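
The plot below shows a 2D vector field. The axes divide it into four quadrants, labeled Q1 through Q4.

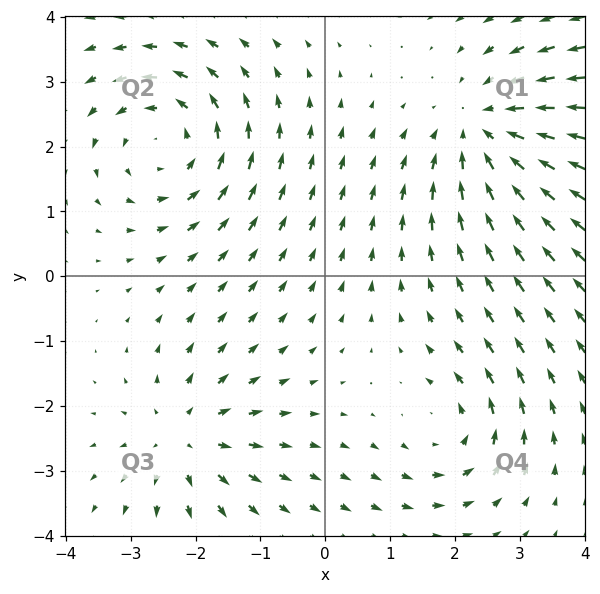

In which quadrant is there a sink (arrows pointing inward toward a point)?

The sink sits at approximately (2.5, 2.2), which lies in quadrant Q1. The divergence there is about -4, negative as expected for a sink.

Q1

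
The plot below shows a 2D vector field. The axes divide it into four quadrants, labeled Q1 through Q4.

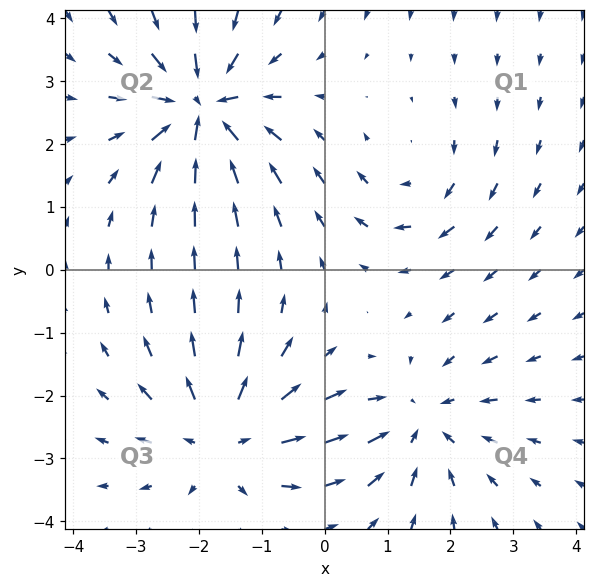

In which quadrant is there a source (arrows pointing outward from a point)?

The source sits at approximately (-1.6, -2.7), which lies in quadrant Q3. The divergence there is about +5, positive as expected for a source.

Q3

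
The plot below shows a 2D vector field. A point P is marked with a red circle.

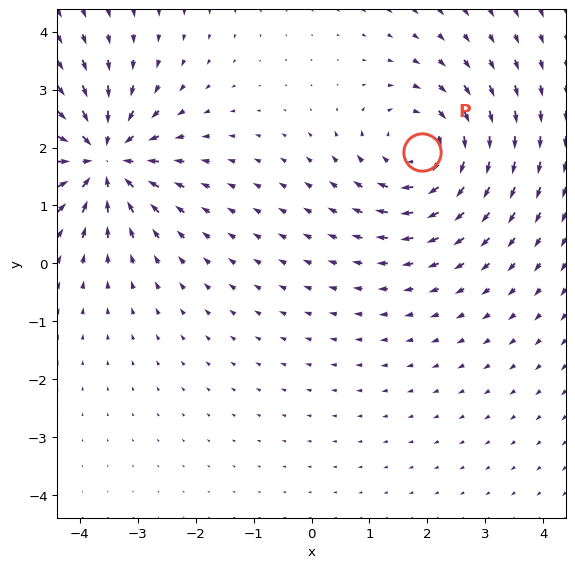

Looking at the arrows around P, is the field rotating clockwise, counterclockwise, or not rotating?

clockwise

Near P at (1.9, 1.9) the arrows circulate clockwise. The curl (z-component) there is about -3; negative curl means clockwise rotation.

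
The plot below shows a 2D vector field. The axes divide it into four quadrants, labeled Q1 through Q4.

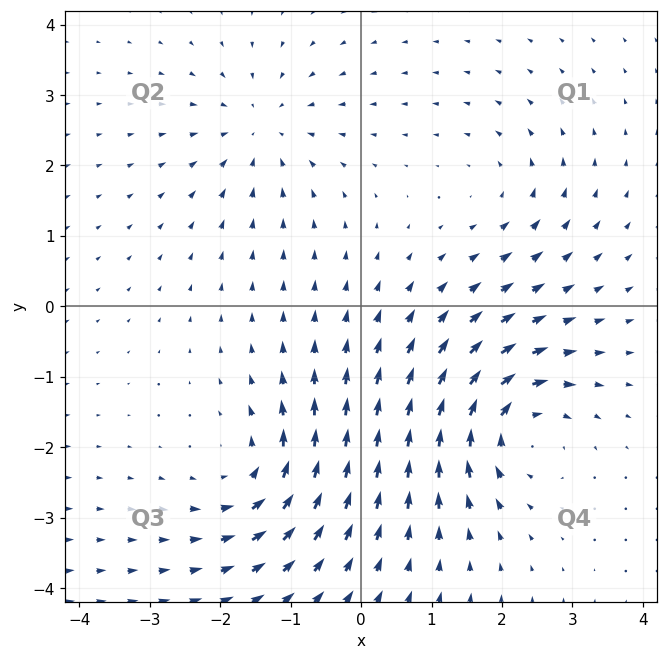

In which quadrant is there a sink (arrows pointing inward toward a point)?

The sink sits at approximately (-1.4, 2.5), which lies in quadrant Q2. The divergence there is about -4, negative as expected for a sink.

Q2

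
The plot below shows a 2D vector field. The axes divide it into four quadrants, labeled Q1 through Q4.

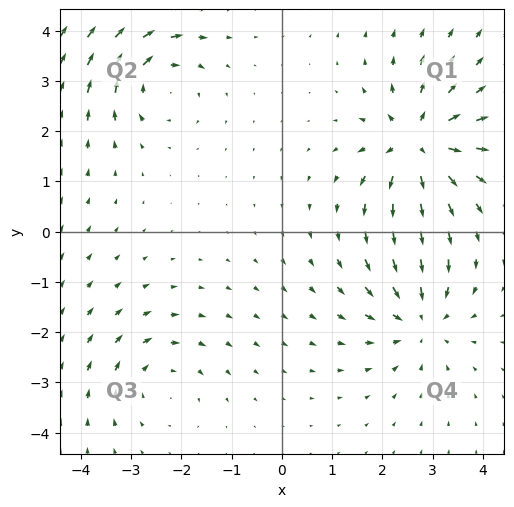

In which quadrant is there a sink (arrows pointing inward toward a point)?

Q4

The sink sits at approximately (2.7, -1.7), which lies in quadrant Q4. The divergence there is about -4, negative as expected for a sink.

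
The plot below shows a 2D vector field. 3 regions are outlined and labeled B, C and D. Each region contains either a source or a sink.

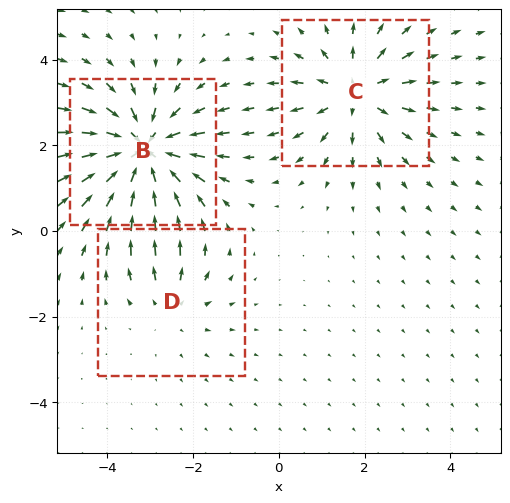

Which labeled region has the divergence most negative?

B

Divergence at each region's feature centre — B: about -5, C: about +3, D: about +2. Region B is most negative.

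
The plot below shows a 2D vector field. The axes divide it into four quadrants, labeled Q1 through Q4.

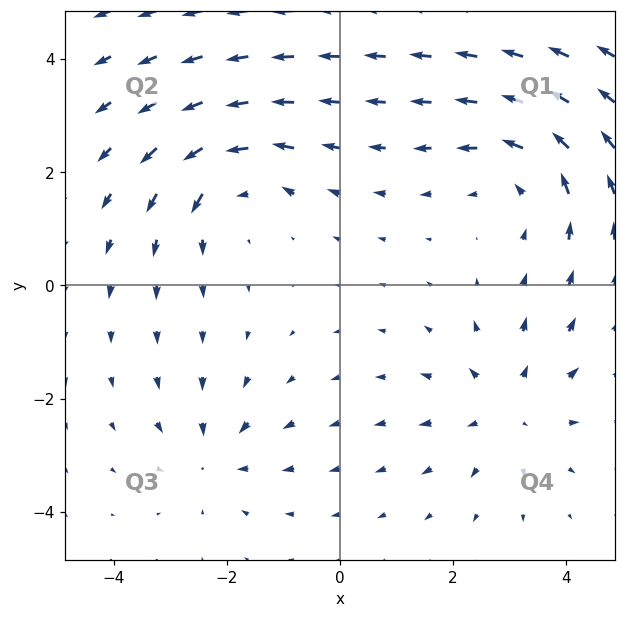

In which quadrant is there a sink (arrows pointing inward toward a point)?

Q3

The sink sits at approximately (-2.2, -3.0), which lies in quadrant Q3. The divergence there is about -3, negative as expected for a sink.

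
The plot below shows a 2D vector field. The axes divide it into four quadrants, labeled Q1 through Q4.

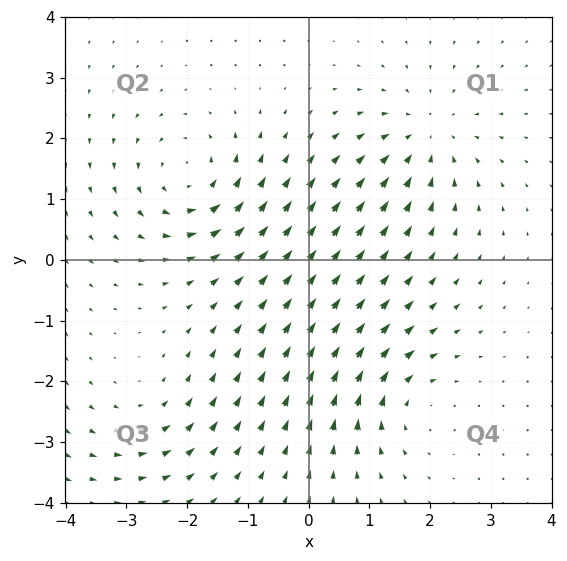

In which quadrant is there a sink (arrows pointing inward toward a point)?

The sink sits at approximately (2.0, 2.0), which lies in quadrant Q1. The divergence there is about -5, negative as expected for a sink.

Q1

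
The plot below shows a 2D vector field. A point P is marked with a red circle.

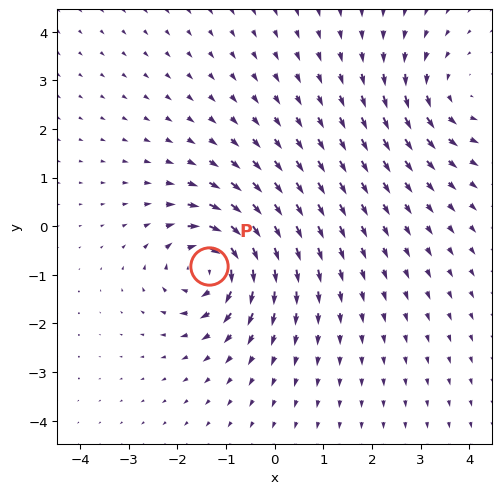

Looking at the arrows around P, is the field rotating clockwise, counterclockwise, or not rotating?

clockwise

Near P at (-1.4, -0.8) the arrows circulate clockwise. The curl (z-component) there is about -7; negative curl means clockwise rotation.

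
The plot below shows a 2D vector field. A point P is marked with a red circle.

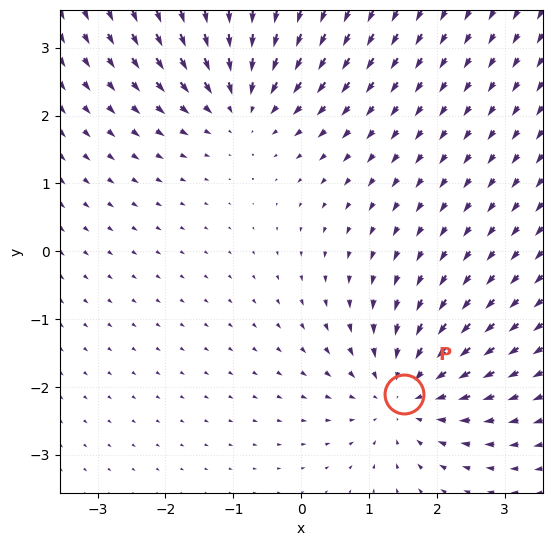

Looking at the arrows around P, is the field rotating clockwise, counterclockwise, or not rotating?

Near P at (1.5, -2.1) the arrows show no circulation. The curl there is ≈0.

not rotating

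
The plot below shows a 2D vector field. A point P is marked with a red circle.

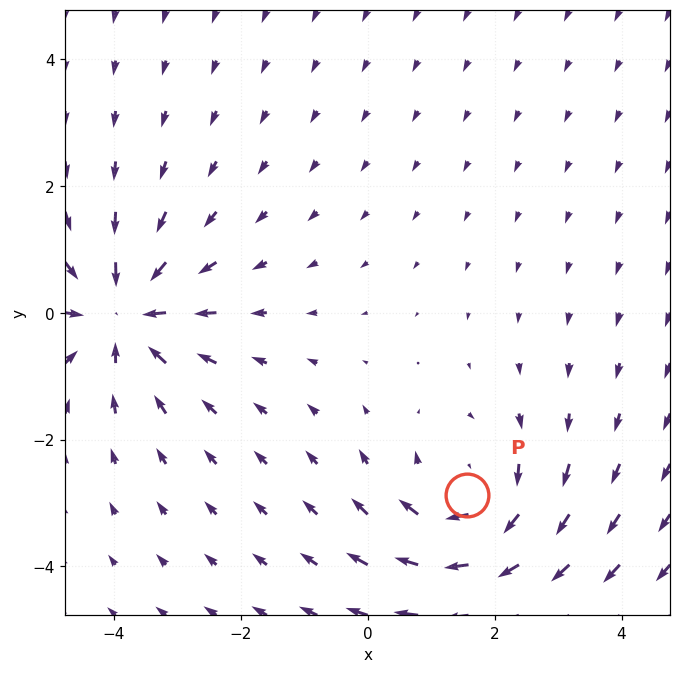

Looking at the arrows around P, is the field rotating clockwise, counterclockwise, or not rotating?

Near P at (1.6, -2.9) the arrows circulate clockwise. The curl (z-component) there is about -4; negative curl means clockwise rotation.

clockwise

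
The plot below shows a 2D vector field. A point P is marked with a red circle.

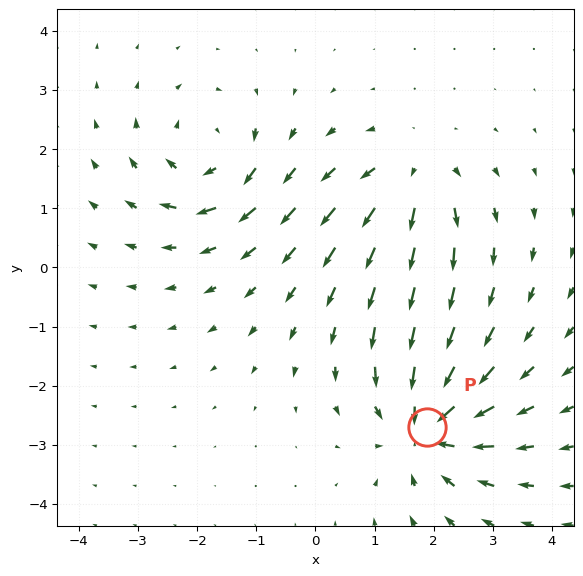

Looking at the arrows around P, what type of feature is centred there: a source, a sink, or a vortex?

sink

At P (1.9, -2.7) the arrows converge inward. Divergence about -5, curl ≈0 — negative divergence with near-zero curl is a sink.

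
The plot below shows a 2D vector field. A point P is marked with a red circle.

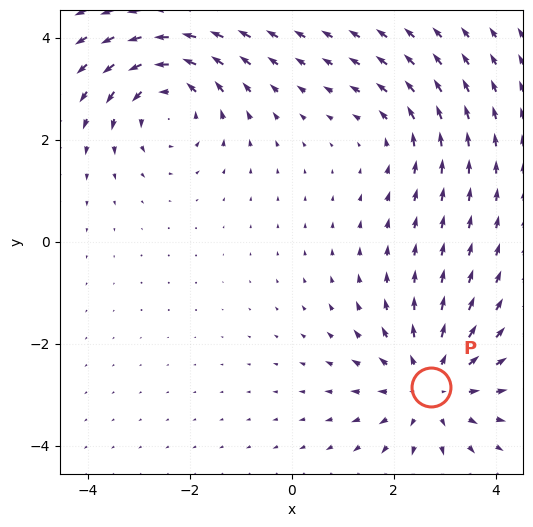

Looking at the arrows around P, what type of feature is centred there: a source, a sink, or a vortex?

source

At P (2.7, -2.8) the arrows spread outward. Divergence about +4, curl ≈0 — positive divergence with near-zero curl is a source.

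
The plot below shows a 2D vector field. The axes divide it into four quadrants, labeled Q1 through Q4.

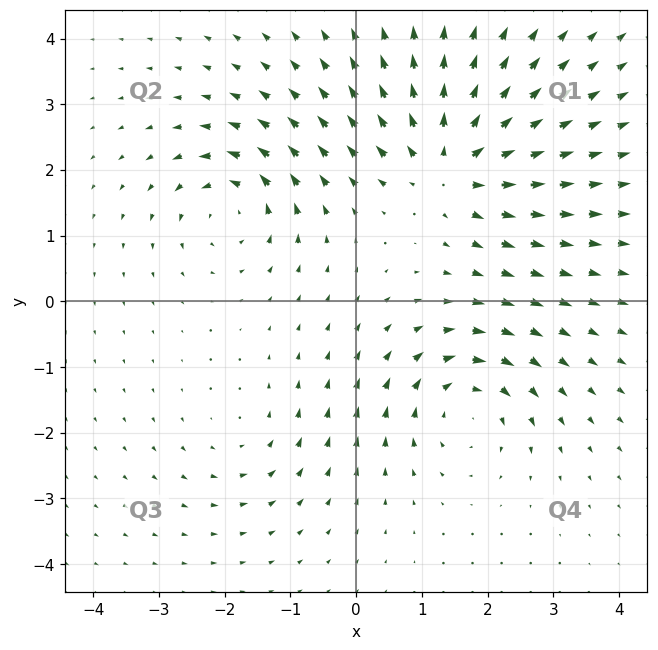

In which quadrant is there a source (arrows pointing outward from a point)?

Q1

The source sits at approximately (1.4, 2.1), which lies in quadrant Q1. The divergence there is about +6, positive as expected for a source.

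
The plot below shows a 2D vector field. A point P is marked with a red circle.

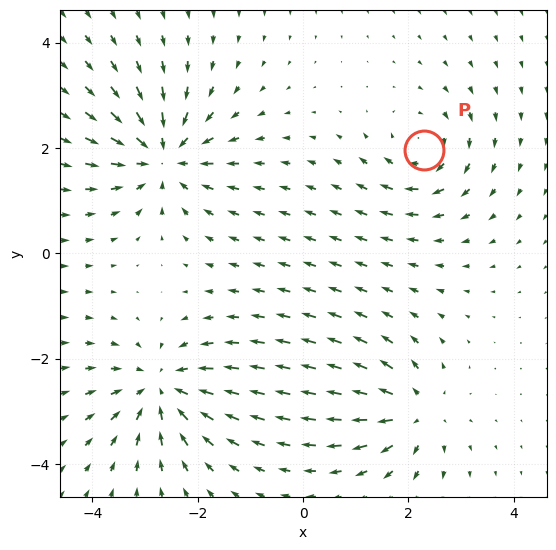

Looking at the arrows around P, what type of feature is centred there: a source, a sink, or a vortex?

At P (2.3, 2.0) the arrows circulate clockwise. Divergence ≈0, curl about -4 — near-zero divergence with nonzero curl is a vortex.

vortex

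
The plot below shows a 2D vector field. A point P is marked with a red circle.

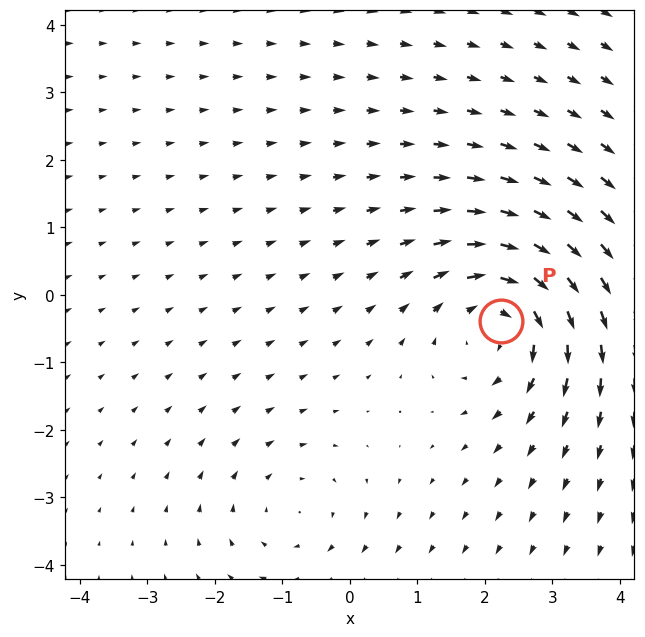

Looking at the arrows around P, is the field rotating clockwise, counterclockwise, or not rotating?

Near P at (2.2, -0.4) the arrows circulate clockwise. The curl (z-component) there is about -5; negative curl means clockwise rotation.

clockwise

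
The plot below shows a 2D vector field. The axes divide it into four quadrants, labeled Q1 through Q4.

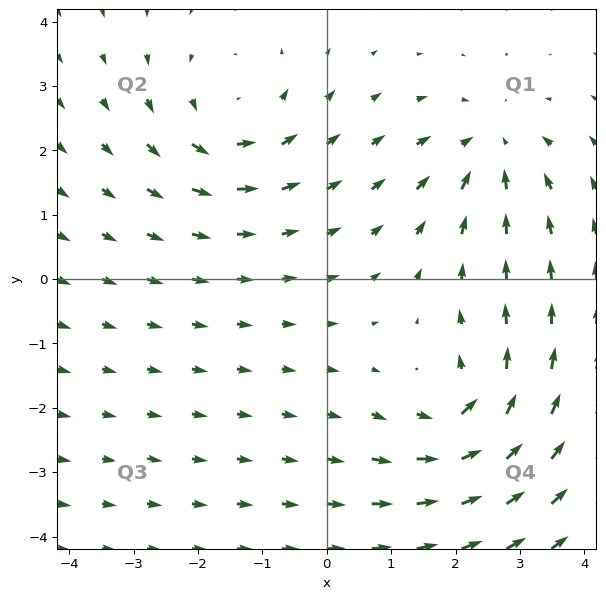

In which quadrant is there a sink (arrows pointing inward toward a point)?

The sink sits at approximately (2.5, 2.0), which lies in quadrant Q1. The divergence there is about -4, negative as expected for a sink.

Q1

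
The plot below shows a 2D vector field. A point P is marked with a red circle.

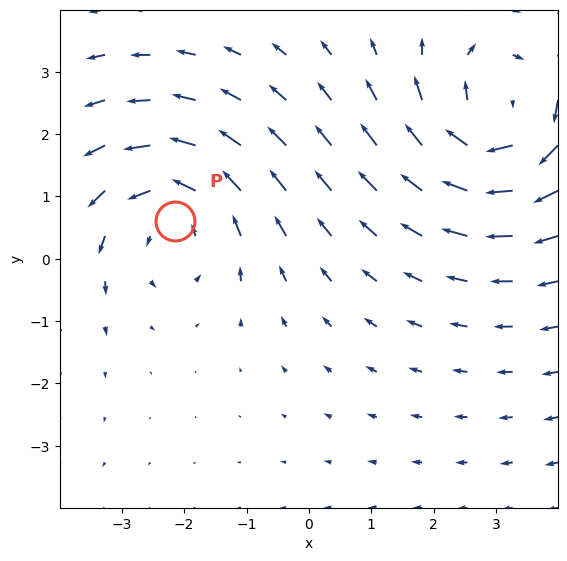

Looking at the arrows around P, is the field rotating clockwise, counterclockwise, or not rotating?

counterclockwise

Near P at (-2.2, 0.6) the arrows circulate counterclockwise. The curl (z-component) there is about +3; positive curl means counterclockwise rotation.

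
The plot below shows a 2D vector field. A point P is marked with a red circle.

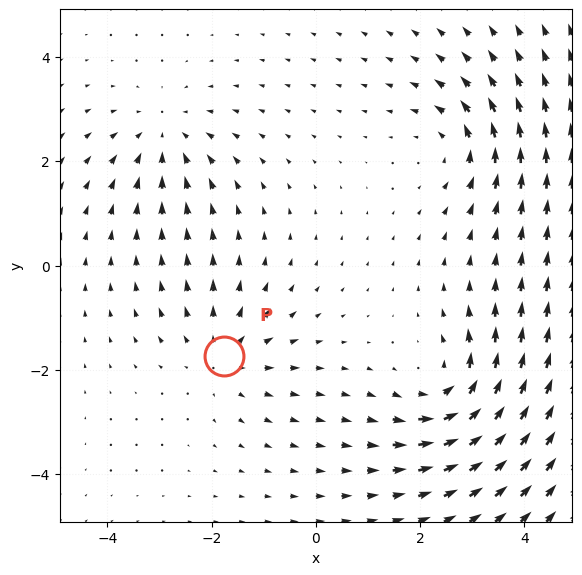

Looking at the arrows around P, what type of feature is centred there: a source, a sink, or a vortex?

source

At P (-1.8, -1.7) the arrows spread outward. Divergence about +3, curl ≈0 — positive divergence with near-zero curl is a source.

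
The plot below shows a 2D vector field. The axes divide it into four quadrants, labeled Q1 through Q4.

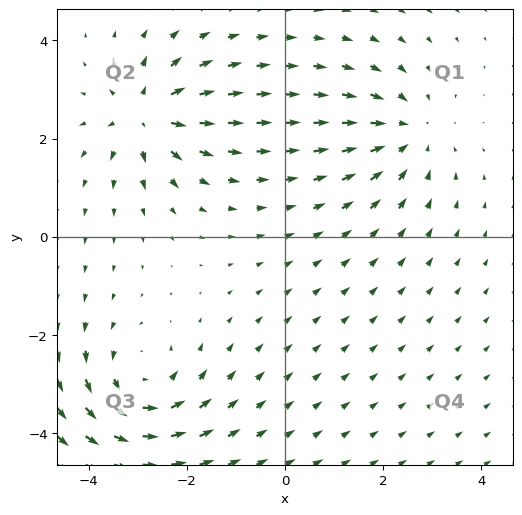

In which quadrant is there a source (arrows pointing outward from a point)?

Q2

The source sits at approximately (-2.8, 2.5), which lies in quadrant Q2. The divergence there is about +5, positive as expected for a source.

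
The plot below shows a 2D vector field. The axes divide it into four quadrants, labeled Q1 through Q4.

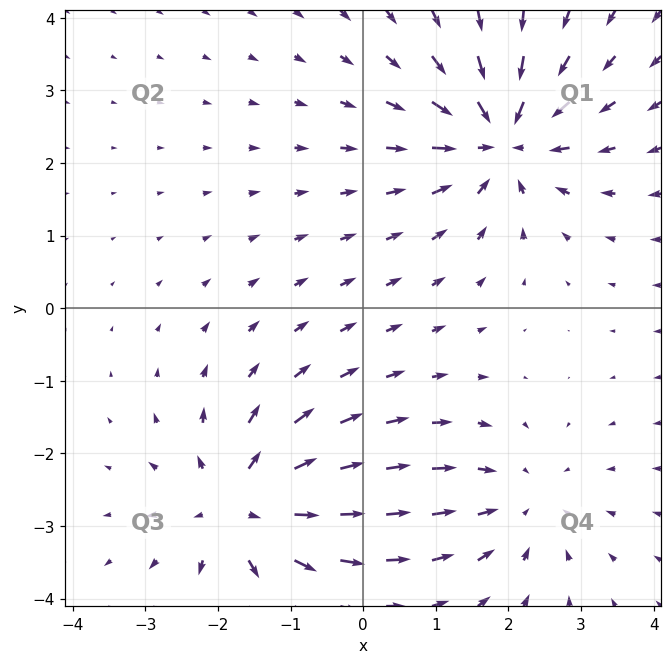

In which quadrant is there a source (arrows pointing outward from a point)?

Q3

The source sits at approximately (-1.6, -2.7), which lies in quadrant Q3. The divergence there is about +5, positive as expected for a source.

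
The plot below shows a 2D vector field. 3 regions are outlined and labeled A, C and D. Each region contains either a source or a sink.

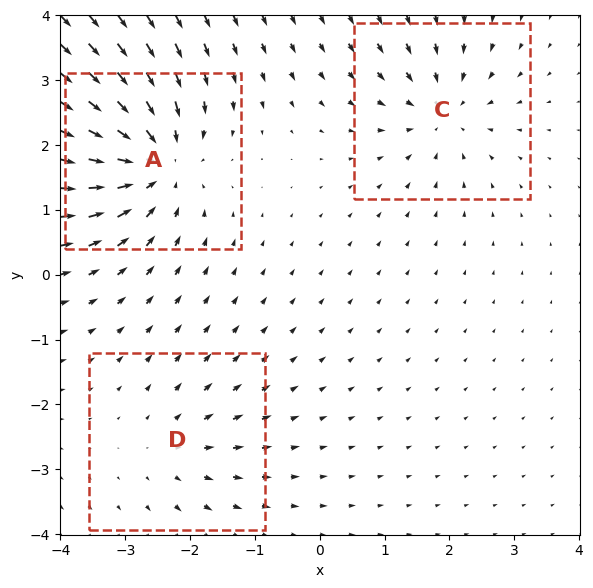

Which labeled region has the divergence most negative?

Divergence at each region's feature centre — A: about -6, C: about -4, D: about +2. Region A is most negative.

A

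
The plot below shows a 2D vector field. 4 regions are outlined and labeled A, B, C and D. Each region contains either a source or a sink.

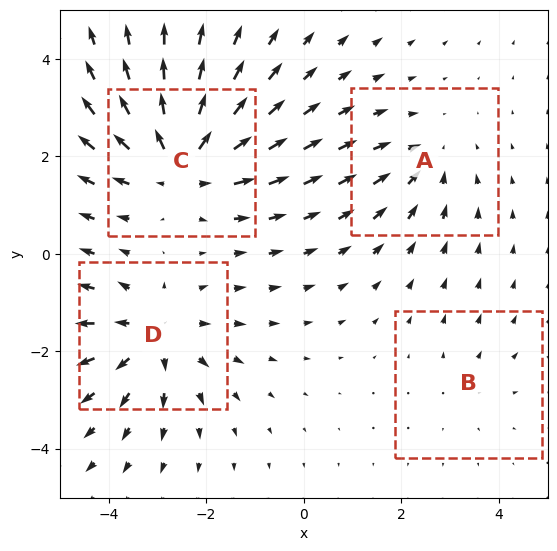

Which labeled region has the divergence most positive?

Divergence at each region's feature centre — A: about -3, B: about +2, C: about +6, D: about +5. Region C is most positive.

C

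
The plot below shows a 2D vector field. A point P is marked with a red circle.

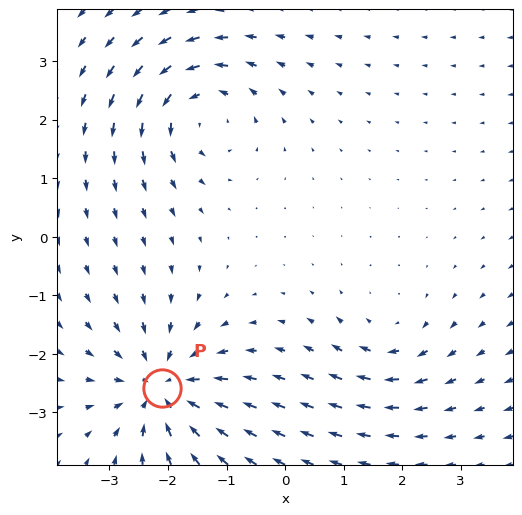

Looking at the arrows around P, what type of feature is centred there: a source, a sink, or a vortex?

At P (-2.1, -2.6) the arrows converge inward. Divergence about -6, curl ≈0 — negative divergence with near-zero curl is a sink.

sink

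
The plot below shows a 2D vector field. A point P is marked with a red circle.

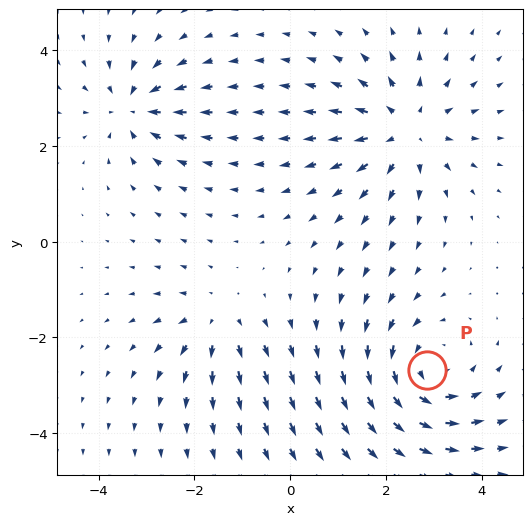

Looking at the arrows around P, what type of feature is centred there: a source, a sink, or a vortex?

vortex

At P (2.9, -2.7) the arrows circulate counterclockwise. Divergence ≈0, curl about +4 — near-zero divergence with nonzero curl is a vortex.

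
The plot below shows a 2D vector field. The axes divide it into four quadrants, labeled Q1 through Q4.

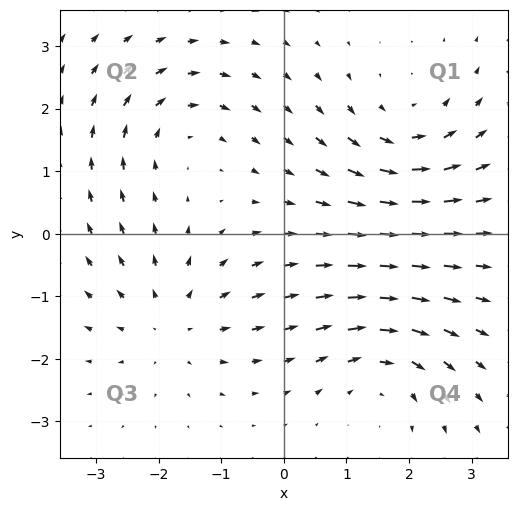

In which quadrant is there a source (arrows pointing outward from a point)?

The source sits at approximately (-1.8, -1.4), which lies in quadrant Q3. The divergence there is about +4, positive as expected for a source.

Q3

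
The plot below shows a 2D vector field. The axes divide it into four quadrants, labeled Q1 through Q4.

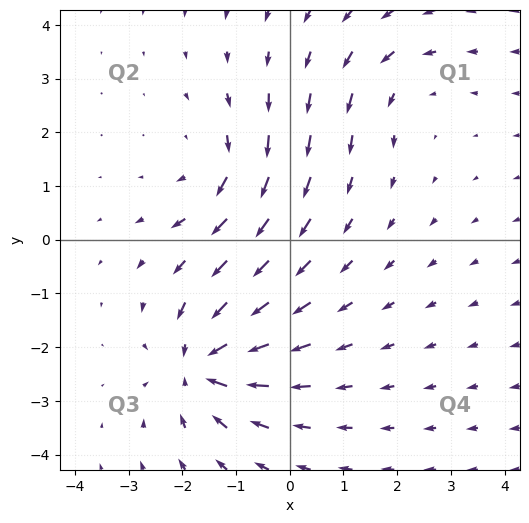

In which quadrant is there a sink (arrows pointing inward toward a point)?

Q3

The sink sits at approximately (-1.6, -2.3), which lies in quadrant Q3. The divergence there is about -5, negative as expected for a sink.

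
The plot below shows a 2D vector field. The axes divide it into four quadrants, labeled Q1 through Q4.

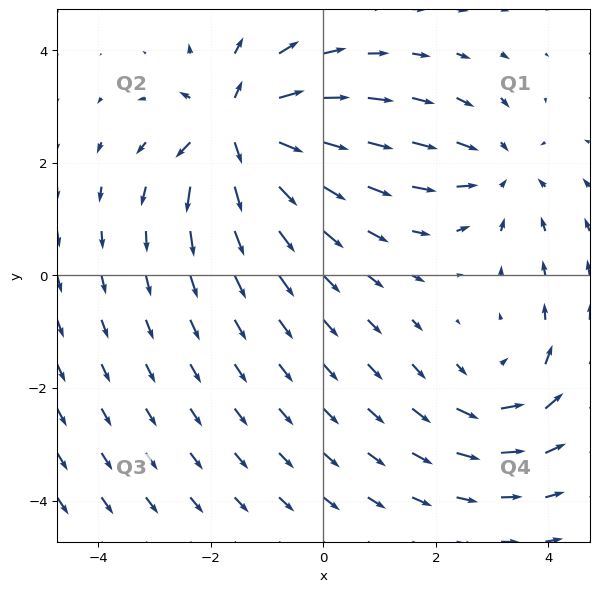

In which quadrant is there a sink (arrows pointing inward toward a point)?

The sink sits at approximately (3.1, 1.9), which lies in quadrant Q1. The divergence there is about -3, negative as expected for a sink.

Q1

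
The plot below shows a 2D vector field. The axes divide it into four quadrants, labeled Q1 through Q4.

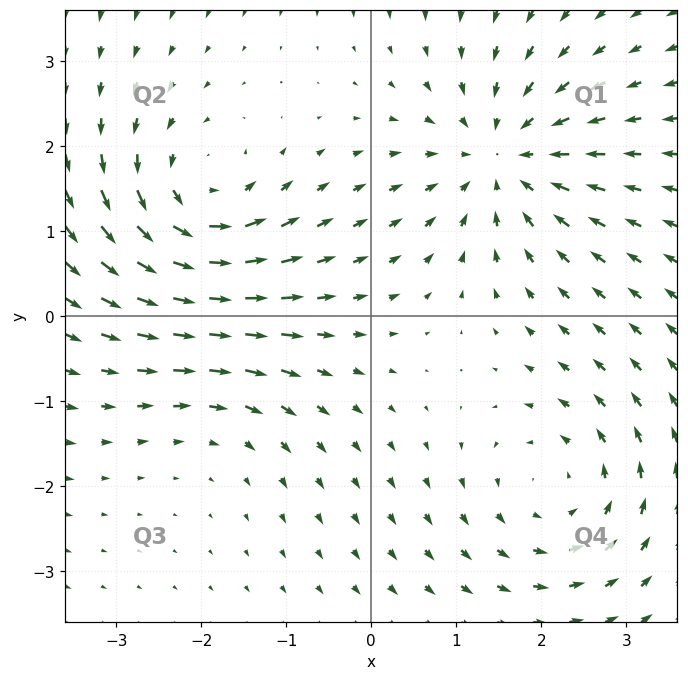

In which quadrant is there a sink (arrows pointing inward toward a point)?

Q1

The sink sits at approximately (1.6, 1.9), which lies in quadrant Q1. The divergence there is about -6, negative as expected for a sink.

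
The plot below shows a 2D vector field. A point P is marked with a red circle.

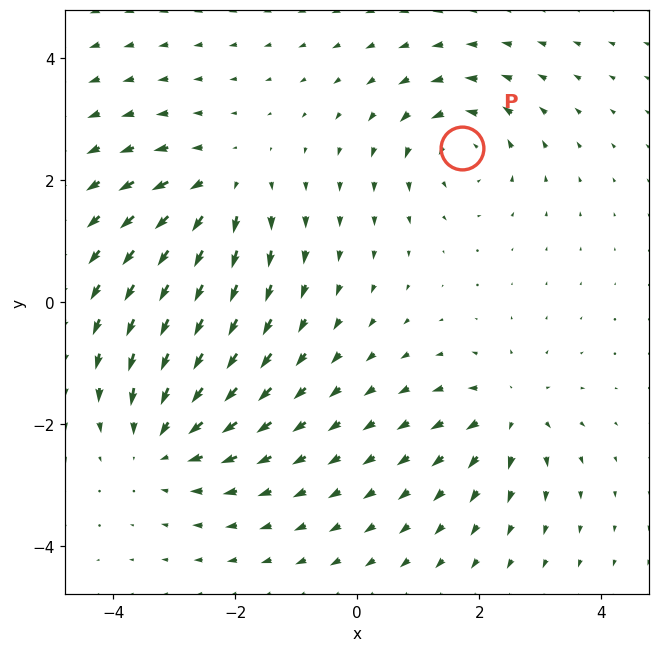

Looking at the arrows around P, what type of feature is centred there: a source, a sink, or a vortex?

At P (1.7, 2.5) the arrows circulate counterclockwise. Divergence ≈0, curl about +4 — near-zero divergence with nonzero curl is a vortex.

vortex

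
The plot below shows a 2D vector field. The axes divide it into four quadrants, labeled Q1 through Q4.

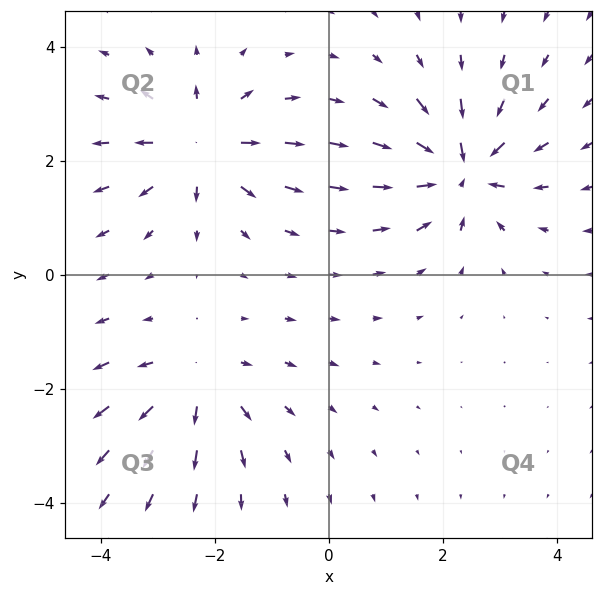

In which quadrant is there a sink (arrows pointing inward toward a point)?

The sink sits at approximately (2.3, 1.8), which lies in quadrant Q1. The divergence there is about -6, negative as expected for a sink.

Q1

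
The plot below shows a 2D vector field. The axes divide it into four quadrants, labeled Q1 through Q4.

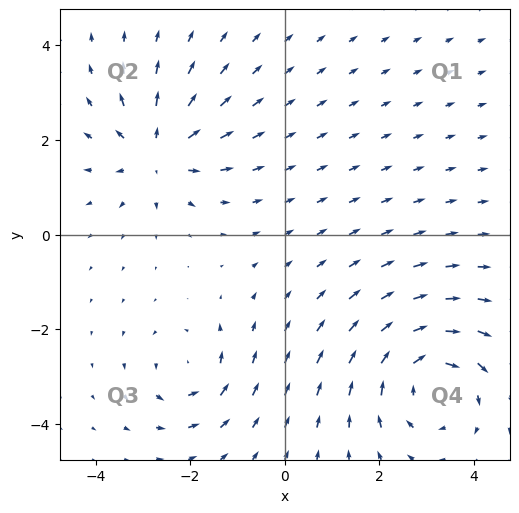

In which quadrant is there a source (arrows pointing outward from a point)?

Q2

The source sits at approximately (-2.7, 1.7), which lies in quadrant Q2. The divergence there is about +4, positive as expected for a source.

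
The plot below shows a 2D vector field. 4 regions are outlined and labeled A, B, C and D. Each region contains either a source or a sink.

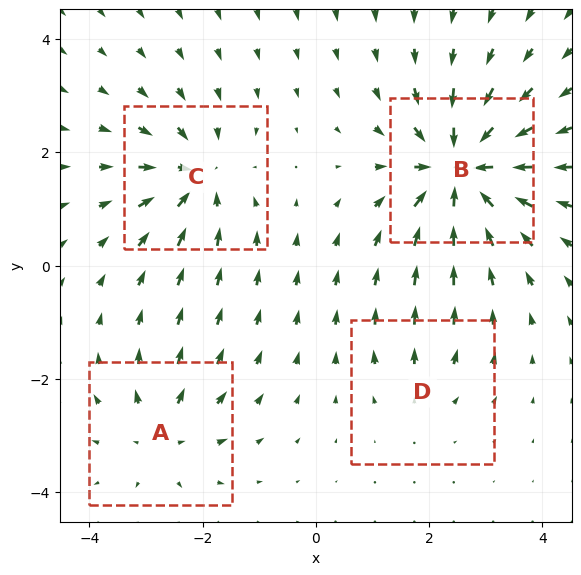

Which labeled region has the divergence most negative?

B

Divergence at each region's feature centre — A: about +4, B: about -9, C: about -5, D: about +2. Region B is most negative.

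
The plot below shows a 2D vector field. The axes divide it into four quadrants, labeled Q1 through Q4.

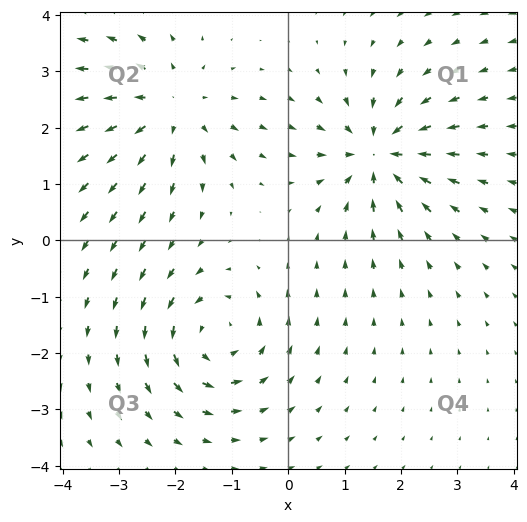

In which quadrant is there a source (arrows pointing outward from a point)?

Q2

The source sits at approximately (-2.1, 2.3), which lies in quadrant Q2. The divergence there is about +5, positive as expected for a source.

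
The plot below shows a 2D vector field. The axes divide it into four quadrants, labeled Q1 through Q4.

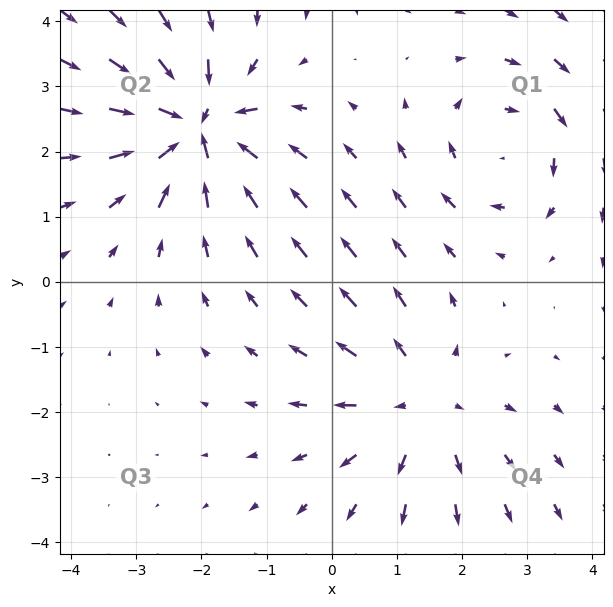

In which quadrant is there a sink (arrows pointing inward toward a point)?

The sink sits at approximately (-2.1, 2.4), which lies in quadrant Q2. The divergence there is about -6, negative as expected for a sink.

Q2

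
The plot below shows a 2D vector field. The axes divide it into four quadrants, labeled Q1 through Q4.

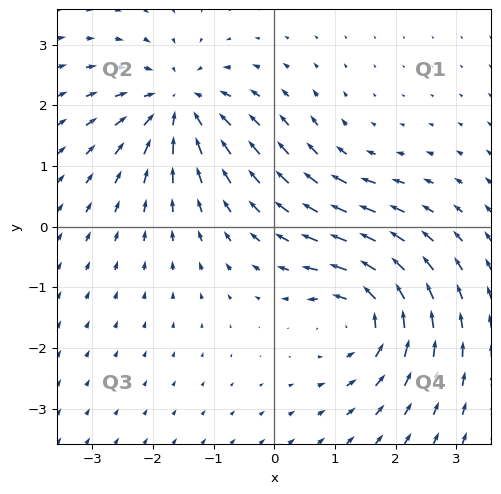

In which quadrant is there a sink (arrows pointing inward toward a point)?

The sink sits at approximately (-1.6, 2.0), which lies in quadrant Q2. The divergence there is about -6, negative as expected for a sink.

Q2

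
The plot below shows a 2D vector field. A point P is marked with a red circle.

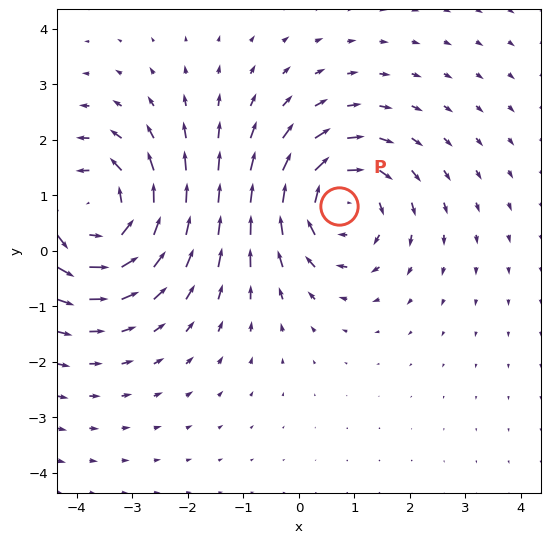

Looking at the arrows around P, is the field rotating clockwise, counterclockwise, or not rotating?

Near P at (0.7, 0.8) the arrows circulate clockwise. The curl (z-component) there is about -4; negative curl means clockwise rotation.

clockwise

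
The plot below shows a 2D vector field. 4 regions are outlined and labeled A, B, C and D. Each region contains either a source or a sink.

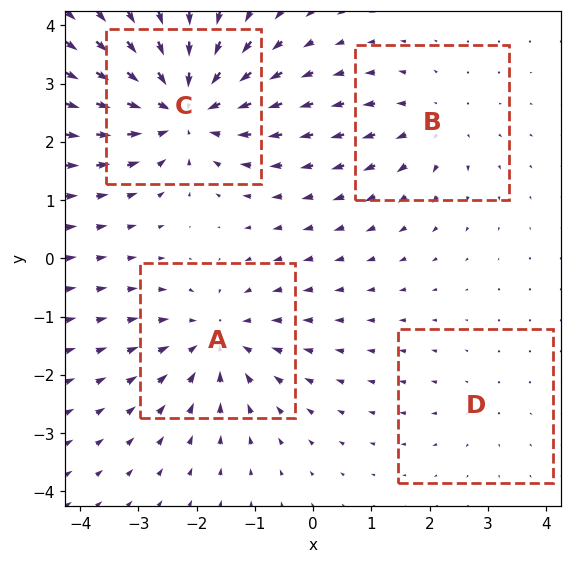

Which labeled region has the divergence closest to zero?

Divergence at each region's feature centre — A: about -5, B: about +3, C: about -7, D: about +2. Region D is closest to zero.

D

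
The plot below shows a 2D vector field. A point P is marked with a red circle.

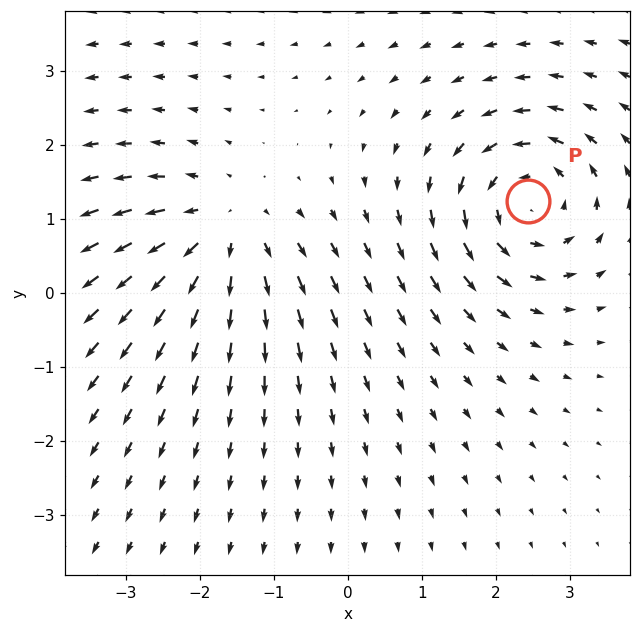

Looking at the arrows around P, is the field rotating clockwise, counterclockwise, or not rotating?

Near P at (2.4, 1.2) the arrows circulate counterclockwise. The curl (z-component) there is about +4; positive curl means counterclockwise rotation.

counterclockwise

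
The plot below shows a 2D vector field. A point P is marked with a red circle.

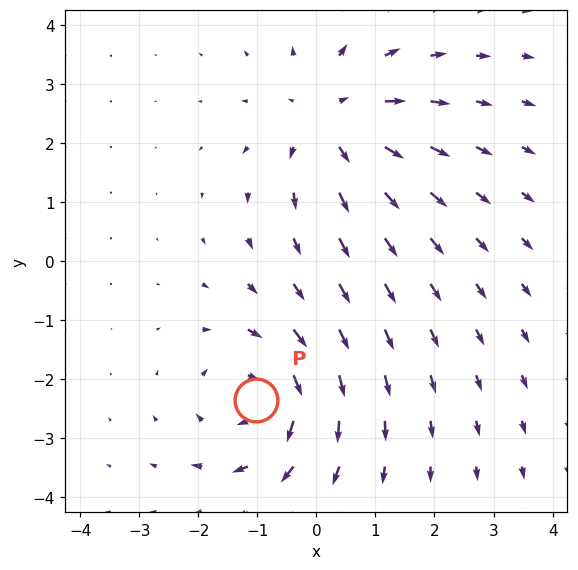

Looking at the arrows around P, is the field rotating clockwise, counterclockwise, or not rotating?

clockwise

Near P at (-1.0, -2.3) the arrows circulate clockwise. The curl (z-component) there is about -5; negative curl means clockwise rotation.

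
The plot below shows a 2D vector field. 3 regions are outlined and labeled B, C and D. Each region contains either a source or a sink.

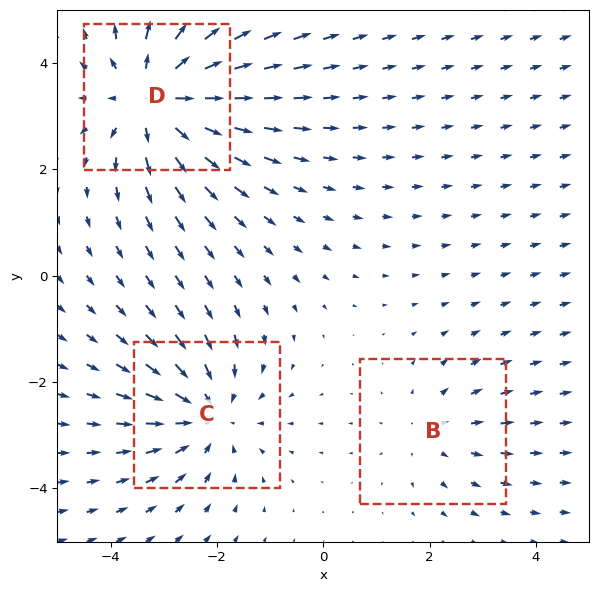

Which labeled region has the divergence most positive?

D

Divergence at each region's feature centre — B: about +2, C: about -3, D: about +4. Region D is most positive.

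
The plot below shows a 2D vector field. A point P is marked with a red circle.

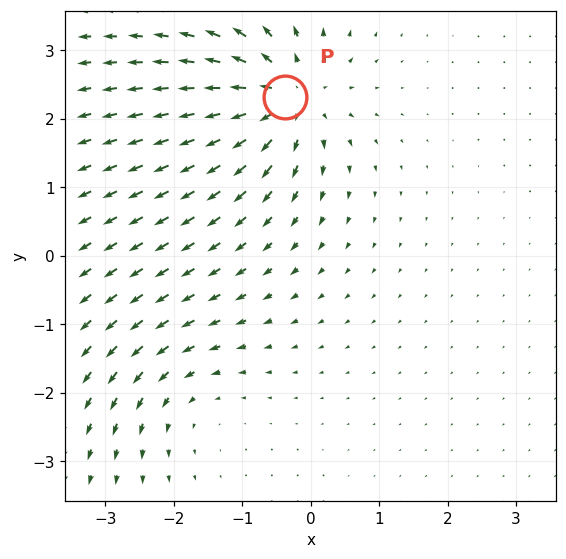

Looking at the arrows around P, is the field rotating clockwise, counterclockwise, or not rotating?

Near P at (-0.4, 2.3) the arrows show no circulation. The curl there is ≈0.

not rotating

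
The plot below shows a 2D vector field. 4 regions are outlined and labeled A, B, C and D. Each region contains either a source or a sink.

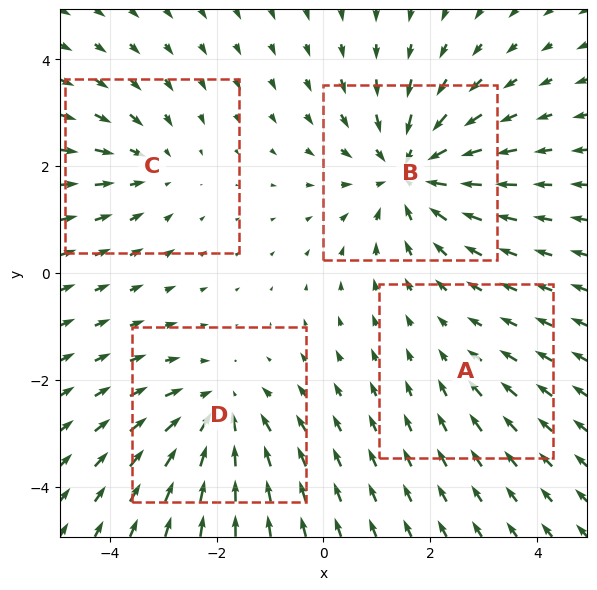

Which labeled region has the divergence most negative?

B

Divergence at each region's feature centre — A: about -2, B: about -6, C: about -3, D: about -4. Region B is most negative.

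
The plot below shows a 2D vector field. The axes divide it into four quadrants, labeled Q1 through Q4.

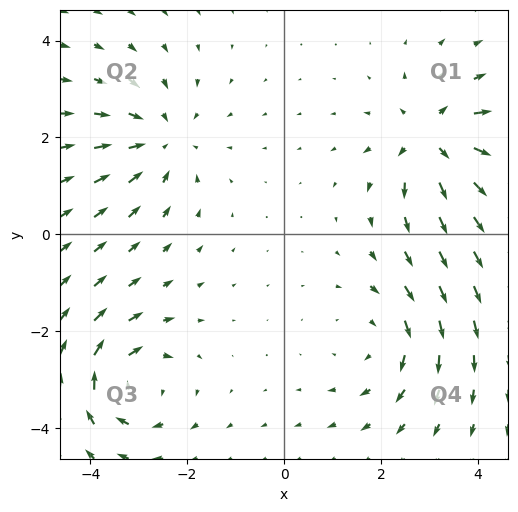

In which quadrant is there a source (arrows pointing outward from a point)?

The source sits at approximately (3.1, 2.0), which lies in quadrant Q1. The divergence there is about +6, positive as expected for a source.

Q1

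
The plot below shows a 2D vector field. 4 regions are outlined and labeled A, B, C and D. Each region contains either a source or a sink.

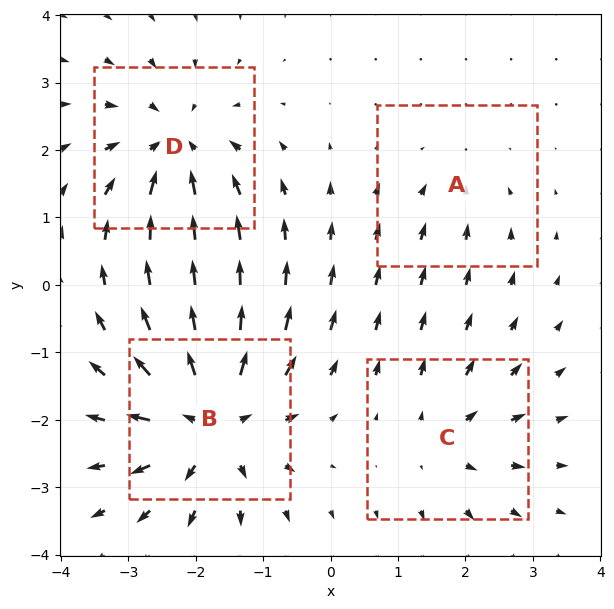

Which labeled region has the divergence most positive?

B

Divergence at each region's feature centre — A: about -2, B: about +7, C: about +4, D: about -6. Region B is most positive.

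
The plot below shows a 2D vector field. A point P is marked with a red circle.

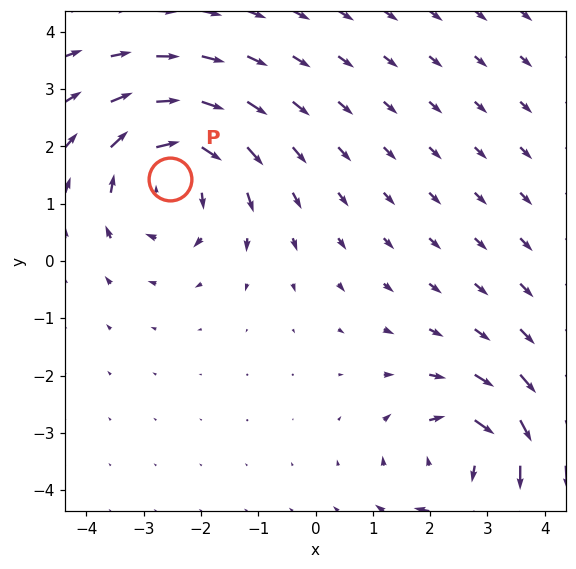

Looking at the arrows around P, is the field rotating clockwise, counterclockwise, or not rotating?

clockwise

Near P at (-2.5, 1.4) the arrows circulate clockwise. The curl (z-component) there is about -4; negative curl means clockwise rotation.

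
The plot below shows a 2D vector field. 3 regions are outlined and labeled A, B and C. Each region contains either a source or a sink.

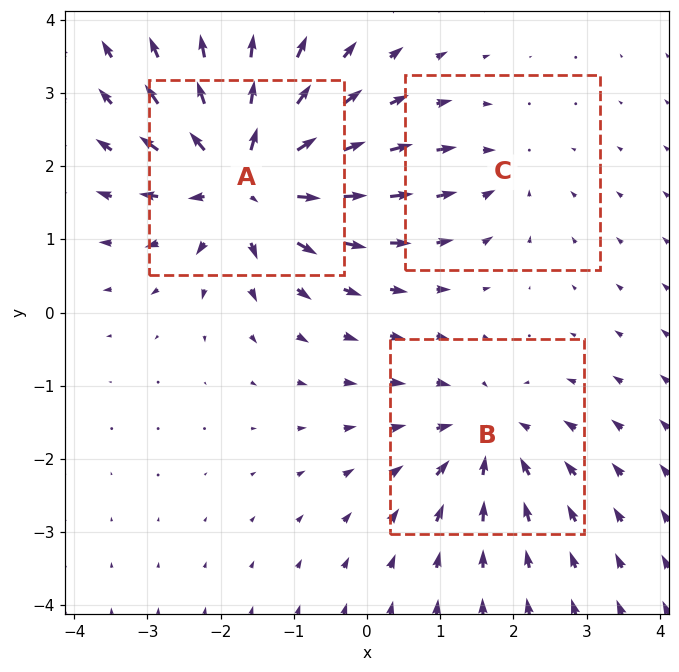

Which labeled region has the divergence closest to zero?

Divergence at each region's feature centre — A: about +6, B: about -4, C: about -2. Region C is closest to zero.

C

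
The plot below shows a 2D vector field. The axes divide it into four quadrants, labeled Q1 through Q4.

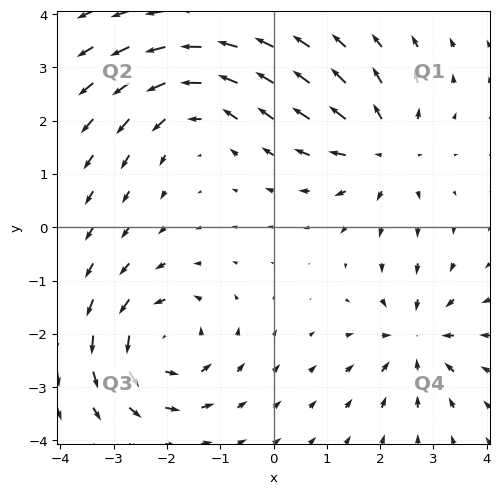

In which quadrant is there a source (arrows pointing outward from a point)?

Q1

The source sits at approximately (2.1, 1.4), which lies in quadrant Q1. The divergence there is about +4, positive as expected for a source.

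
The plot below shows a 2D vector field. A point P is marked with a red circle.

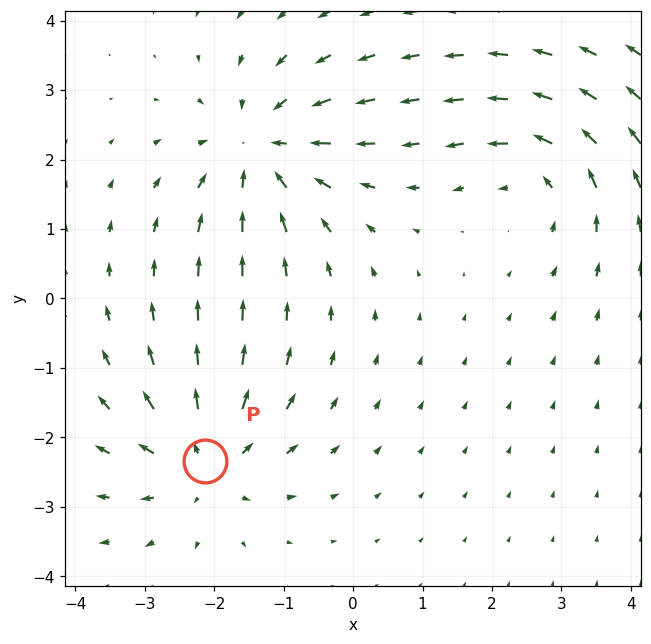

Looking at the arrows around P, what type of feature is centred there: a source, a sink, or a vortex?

source

At P (-2.1, -2.3) the arrows spread outward. Divergence about +4, curl ≈0 — positive divergence with near-zero curl is a source.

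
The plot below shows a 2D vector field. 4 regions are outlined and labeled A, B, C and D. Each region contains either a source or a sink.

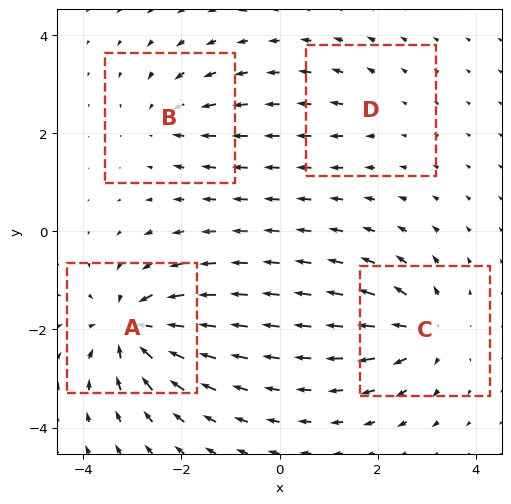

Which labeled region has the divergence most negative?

Divergence at each region's feature centre — A: about -8, B: about -4, C: about +6, D: about +2. Region A is most negative.

A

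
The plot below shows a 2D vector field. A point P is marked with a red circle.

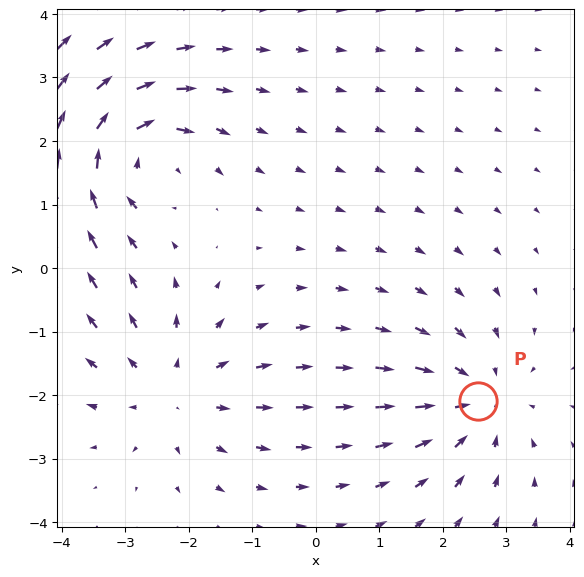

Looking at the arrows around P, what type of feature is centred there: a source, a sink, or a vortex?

sink

At P (2.5, -2.1) the arrows converge inward. Divergence about -3, curl ≈0 — negative divergence with near-zero curl is a sink.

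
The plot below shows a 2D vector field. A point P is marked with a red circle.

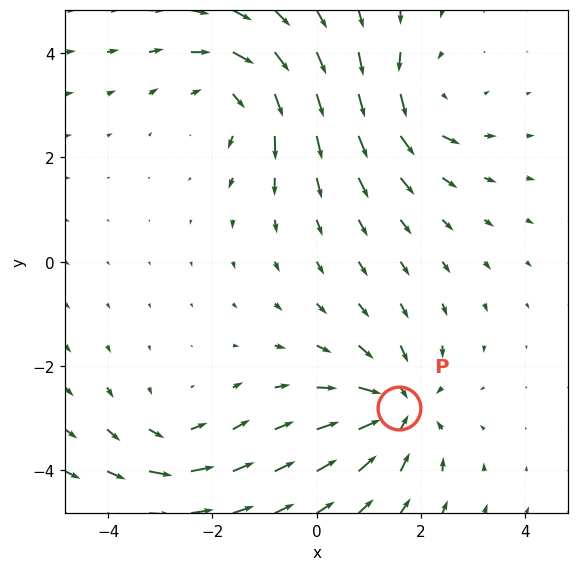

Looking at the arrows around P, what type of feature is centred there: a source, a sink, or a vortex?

At P (1.6, -2.8) the arrows converge inward. Divergence about -4, curl ≈0 — negative divergence with near-zero curl is a sink.

sink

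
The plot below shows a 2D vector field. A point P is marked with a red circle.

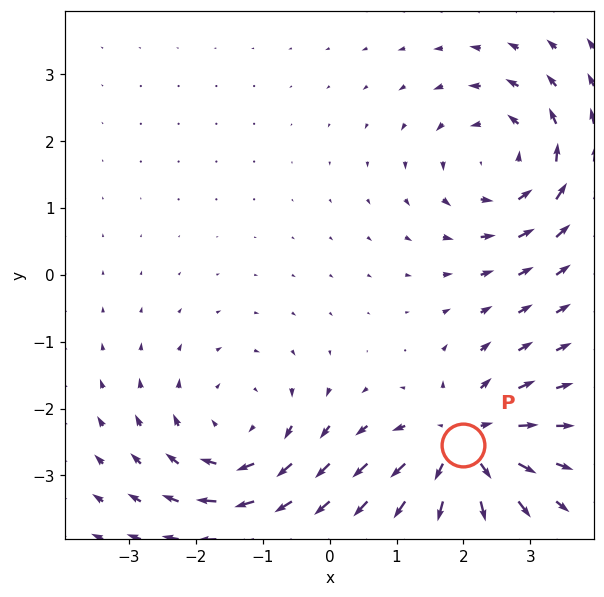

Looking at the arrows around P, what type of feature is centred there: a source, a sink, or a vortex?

source

At P (2.0, -2.5) the arrows spread outward. Divergence about +6, curl ≈0 — positive divergence with near-zero curl is a source.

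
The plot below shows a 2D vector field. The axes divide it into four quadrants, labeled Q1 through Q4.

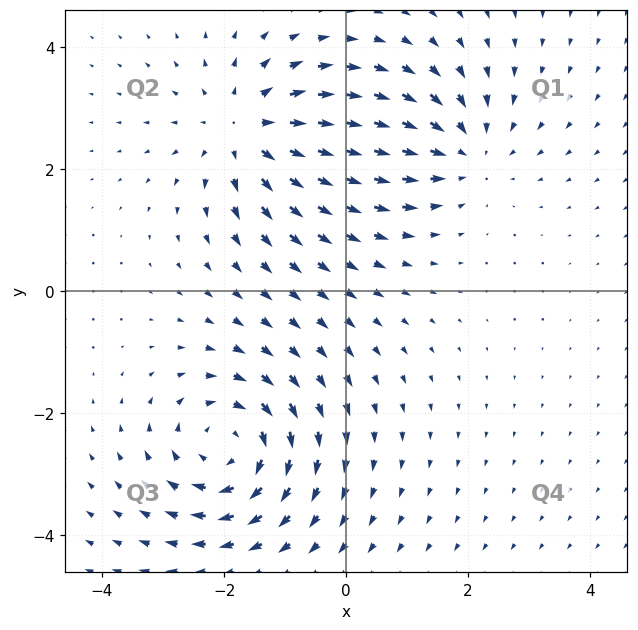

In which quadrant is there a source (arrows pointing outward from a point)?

Q2

The source sits at approximately (-1.6, 2.6), which lies in quadrant Q2. The divergence there is about +4, positive as expected for a source.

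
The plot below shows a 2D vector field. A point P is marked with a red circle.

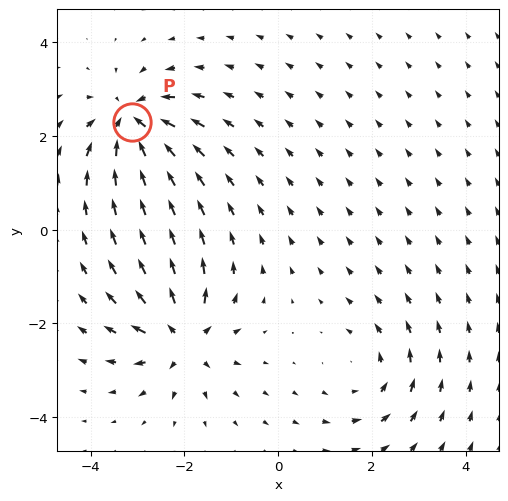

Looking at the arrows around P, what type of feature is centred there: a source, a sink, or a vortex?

At P (-3.1, 2.3) the arrows converge inward. Divergence about -7, curl ≈0 — negative divergence with near-zero curl is a sink.

sink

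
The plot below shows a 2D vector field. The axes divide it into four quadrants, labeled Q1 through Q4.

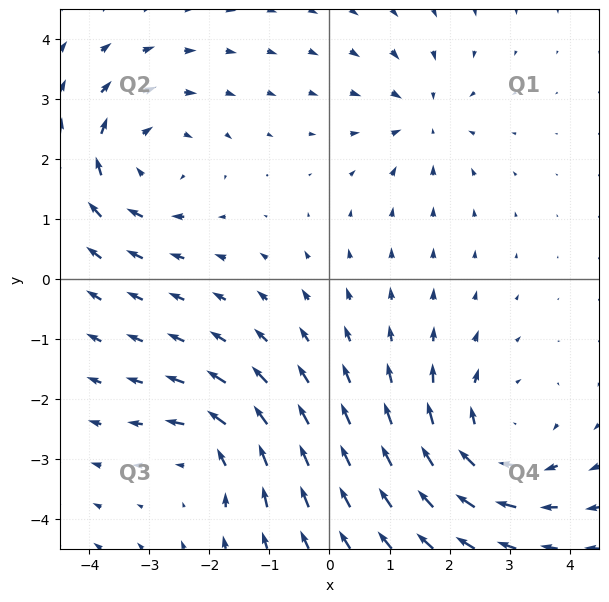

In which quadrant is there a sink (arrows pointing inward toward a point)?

Q1

The sink sits at approximately (1.6, 2.7), which lies in quadrant Q1. The divergence there is about -3, negative as expected for a sink.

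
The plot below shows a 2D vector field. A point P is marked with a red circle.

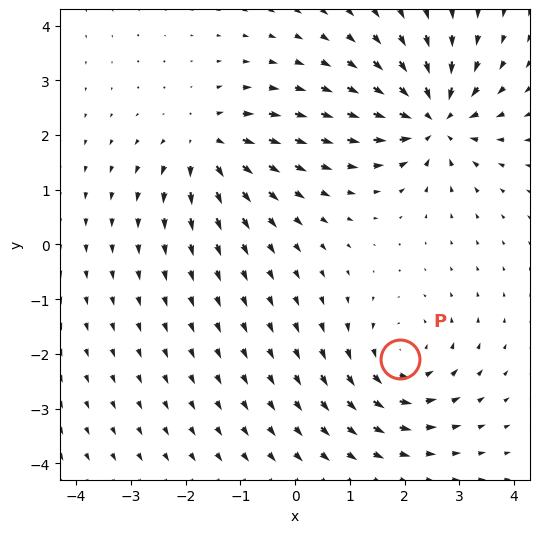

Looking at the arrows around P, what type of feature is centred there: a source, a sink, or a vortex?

vortex

At P (1.9, -2.1) the arrows circulate counterclockwise. Divergence ≈0, curl about +4 — near-zero divergence with nonzero curl is a vortex.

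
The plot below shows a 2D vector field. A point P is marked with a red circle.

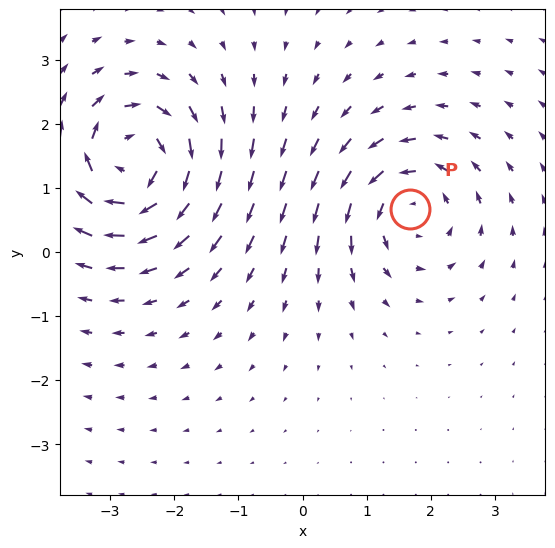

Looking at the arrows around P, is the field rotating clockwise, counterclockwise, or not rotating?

counterclockwise

Near P at (1.7, 0.7) the arrows circulate counterclockwise. The curl (z-component) there is about +4; positive curl means counterclockwise rotation.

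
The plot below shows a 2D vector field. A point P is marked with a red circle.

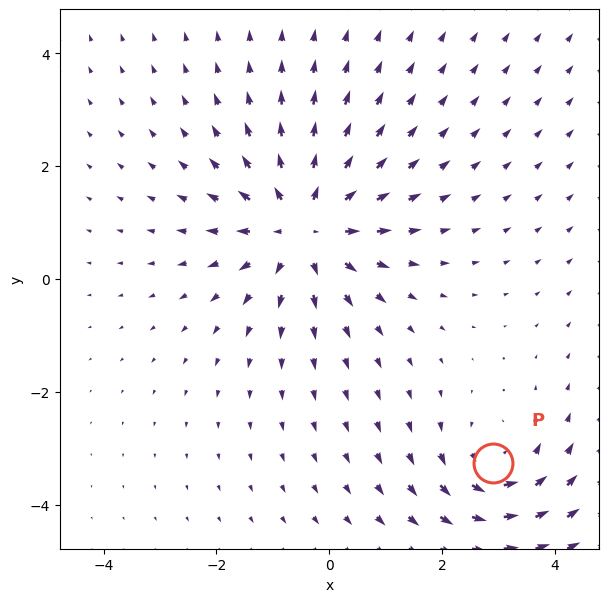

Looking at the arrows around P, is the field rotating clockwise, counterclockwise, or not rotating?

counterclockwise

Near P at (2.9, -3.3) the arrows circulate counterclockwise. The curl (z-component) there is about +3; positive curl means counterclockwise rotation.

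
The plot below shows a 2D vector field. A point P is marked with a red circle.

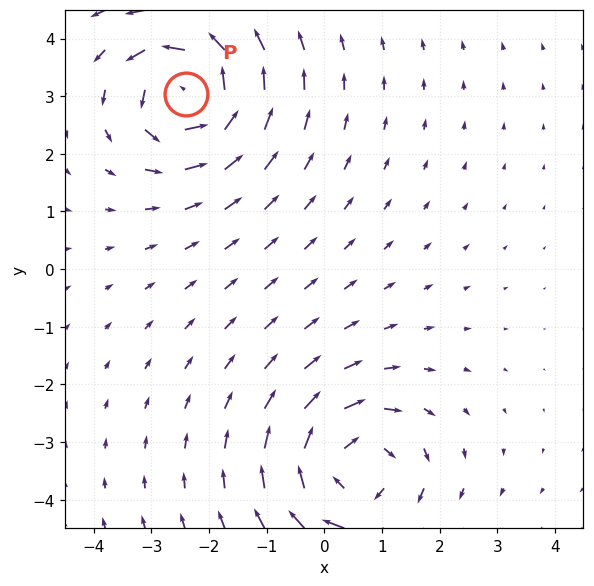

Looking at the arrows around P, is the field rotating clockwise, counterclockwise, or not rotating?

counterclockwise

Near P at (-2.4, 3.0) the arrows circulate counterclockwise. The curl (z-component) there is about +6; positive curl means counterclockwise rotation.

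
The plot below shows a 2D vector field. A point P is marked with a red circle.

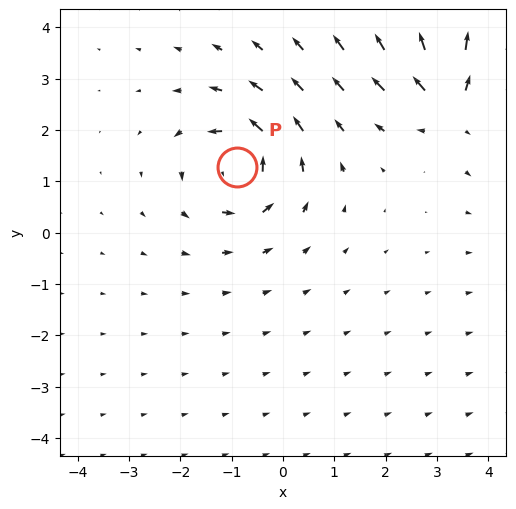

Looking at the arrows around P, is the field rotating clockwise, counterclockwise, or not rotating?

counterclockwise

Near P at (-0.9, 1.3) the arrows circulate counterclockwise. The curl (z-component) there is about +4; positive curl means counterclockwise rotation.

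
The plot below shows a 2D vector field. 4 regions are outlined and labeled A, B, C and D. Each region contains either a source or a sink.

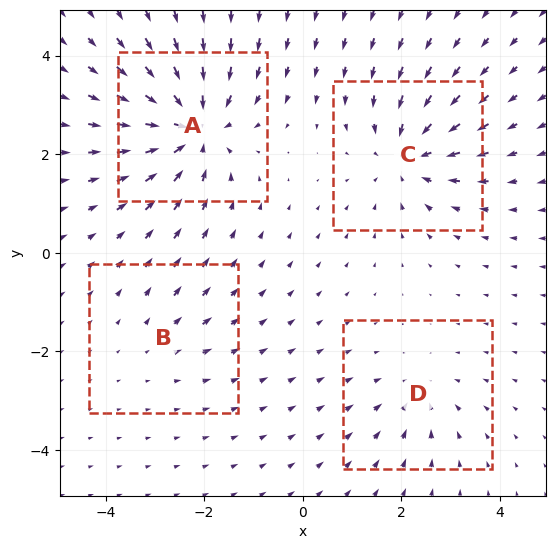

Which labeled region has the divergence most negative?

A

Divergence at each region's feature centre — A: about -7, B: about +2, C: about -5, D: about -3. Region A is most negative.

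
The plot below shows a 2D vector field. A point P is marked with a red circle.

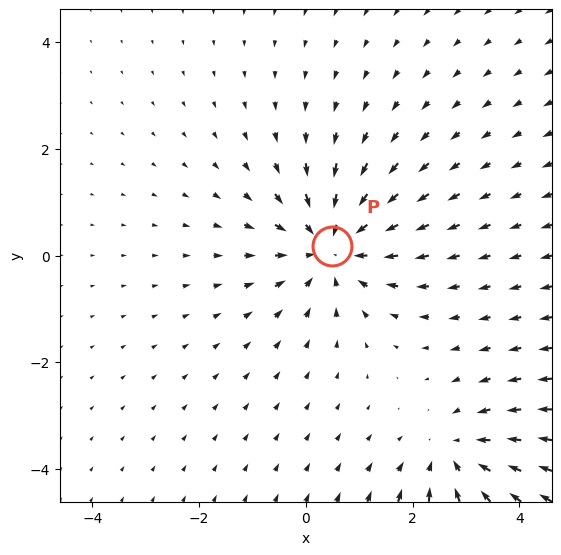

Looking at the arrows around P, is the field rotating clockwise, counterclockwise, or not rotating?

Near P at (0.5, 0.2) the arrows show no circulation. The curl there is ≈0.

not rotating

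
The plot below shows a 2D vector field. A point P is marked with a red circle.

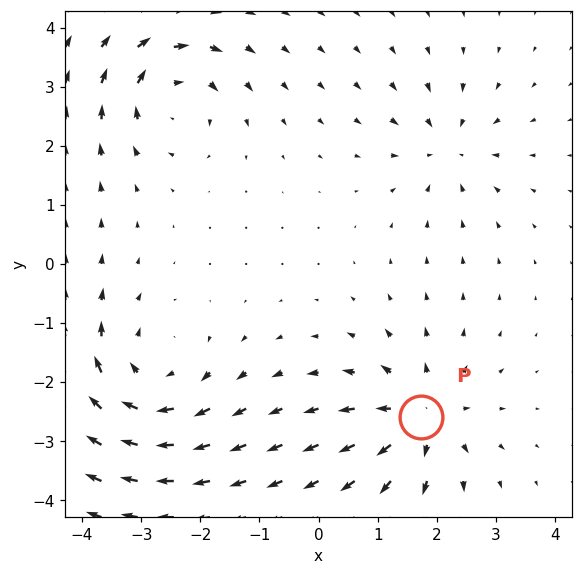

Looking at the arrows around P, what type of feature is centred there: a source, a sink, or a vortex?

source

At P (1.7, -2.6) the arrows spread outward. Divergence about +5, curl ≈0 — positive divergence with near-zero curl is a source.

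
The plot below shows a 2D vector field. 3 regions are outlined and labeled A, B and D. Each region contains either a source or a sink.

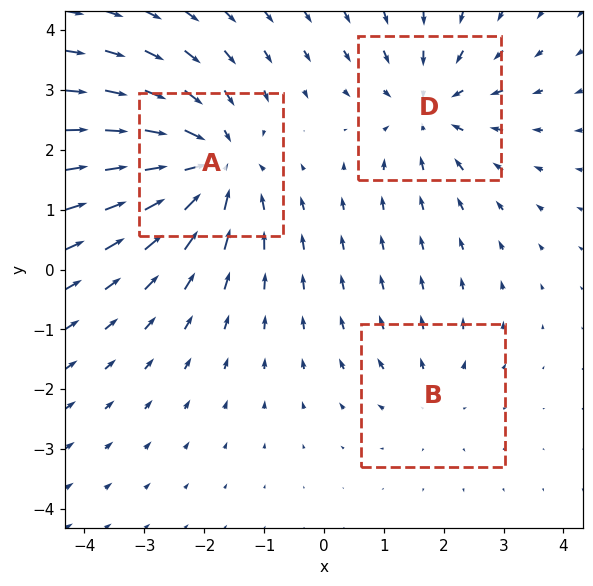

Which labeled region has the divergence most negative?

Divergence at each region's feature centre — A: about -4, B: about +2, D: about -3. Region A is most negative.

A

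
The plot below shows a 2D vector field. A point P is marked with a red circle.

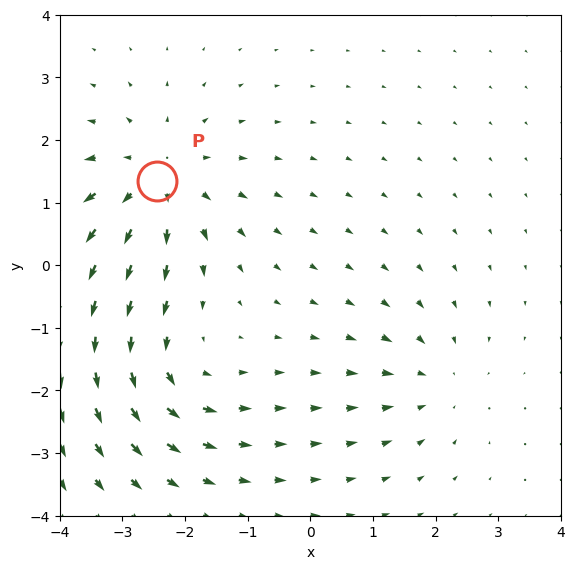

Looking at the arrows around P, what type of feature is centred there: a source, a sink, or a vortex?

source

At P (-2.5, 1.3) the arrows spread outward. Divergence about +4, curl ≈0 — positive divergence with near-zero curl is a source.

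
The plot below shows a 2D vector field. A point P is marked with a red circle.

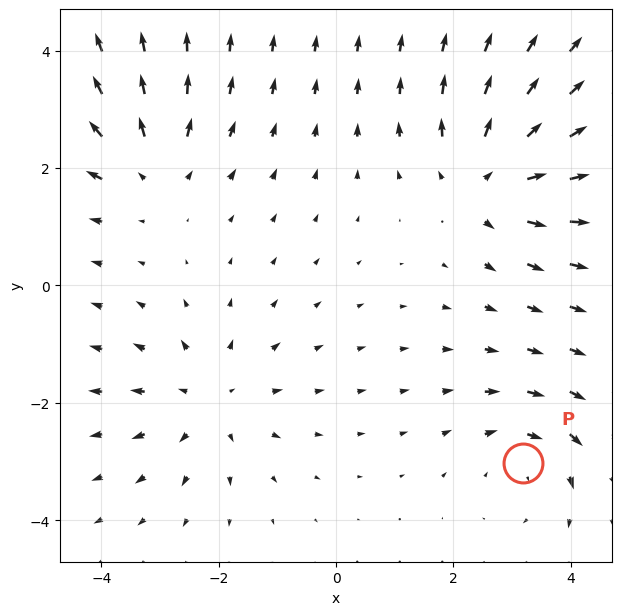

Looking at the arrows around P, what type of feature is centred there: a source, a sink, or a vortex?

vortex

At P (3.2, -3.0) the arrows circulate clockwise. Divergence ≈0, curl about -3 — near-zero divergence with nonzero curl is a vortex.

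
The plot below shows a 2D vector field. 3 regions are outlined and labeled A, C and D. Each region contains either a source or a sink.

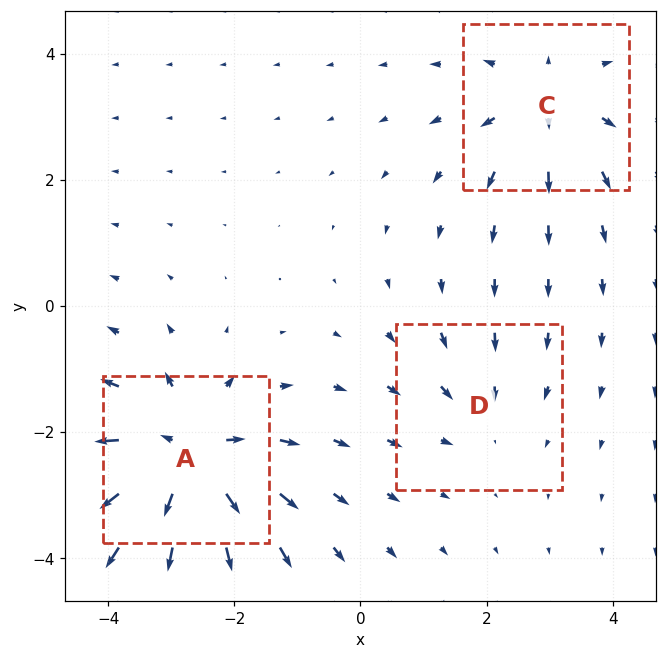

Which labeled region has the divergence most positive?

A

Divergence at each region's feature centre — A: about +5, C: about +3, D: about -2. Region A is most positive.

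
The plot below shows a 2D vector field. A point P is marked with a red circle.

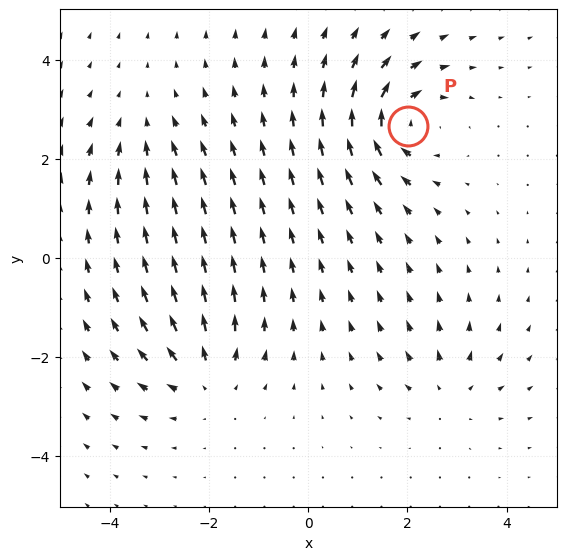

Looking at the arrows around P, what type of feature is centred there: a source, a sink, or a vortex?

At P (2.0, 2.7) the arrows circulate clockwise. Divergence ≈0, curl about -6 — near-zero divergence with nonzero curl is a vortex.

vortex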